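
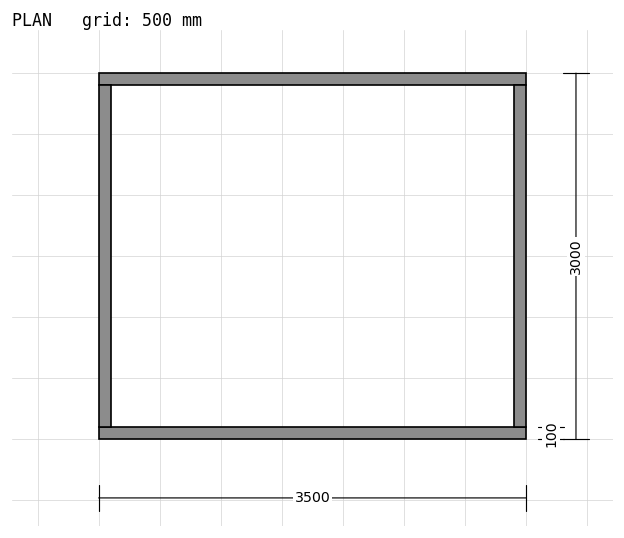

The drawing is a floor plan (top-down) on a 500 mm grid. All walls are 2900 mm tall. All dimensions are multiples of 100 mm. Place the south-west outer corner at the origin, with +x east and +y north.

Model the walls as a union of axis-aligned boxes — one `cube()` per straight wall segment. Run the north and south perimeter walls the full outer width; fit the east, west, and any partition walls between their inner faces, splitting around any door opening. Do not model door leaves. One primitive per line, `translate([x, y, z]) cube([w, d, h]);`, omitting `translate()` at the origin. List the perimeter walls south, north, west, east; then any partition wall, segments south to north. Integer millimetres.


cube([3500, 100, 2900]);
translate([0, 2900, 0]) cube([3500, 100, 2900]);
translate([0, 100, 0]) cube([100, 2800, 2900]);
translate([3400, 100, 0]) cube([100, 2800, 2900]);


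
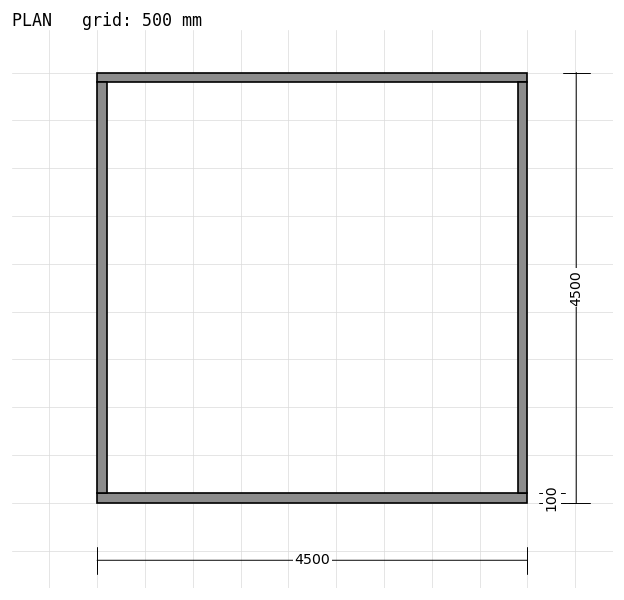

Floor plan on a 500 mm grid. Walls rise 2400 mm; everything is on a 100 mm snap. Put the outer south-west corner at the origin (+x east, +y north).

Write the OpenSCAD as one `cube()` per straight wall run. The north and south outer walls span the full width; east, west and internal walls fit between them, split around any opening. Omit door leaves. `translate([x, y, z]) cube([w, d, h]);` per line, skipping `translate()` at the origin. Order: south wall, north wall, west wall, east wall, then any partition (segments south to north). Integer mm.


cube([4500, 100, 2400]);
translate([0, 4400, 0]) cube([4500, 100, 2400]);
translate([0, 100, 0]) cube([100, 4300, 2400]);
translate([4400, 100, 0]) cube([100, 4300, 2400]);


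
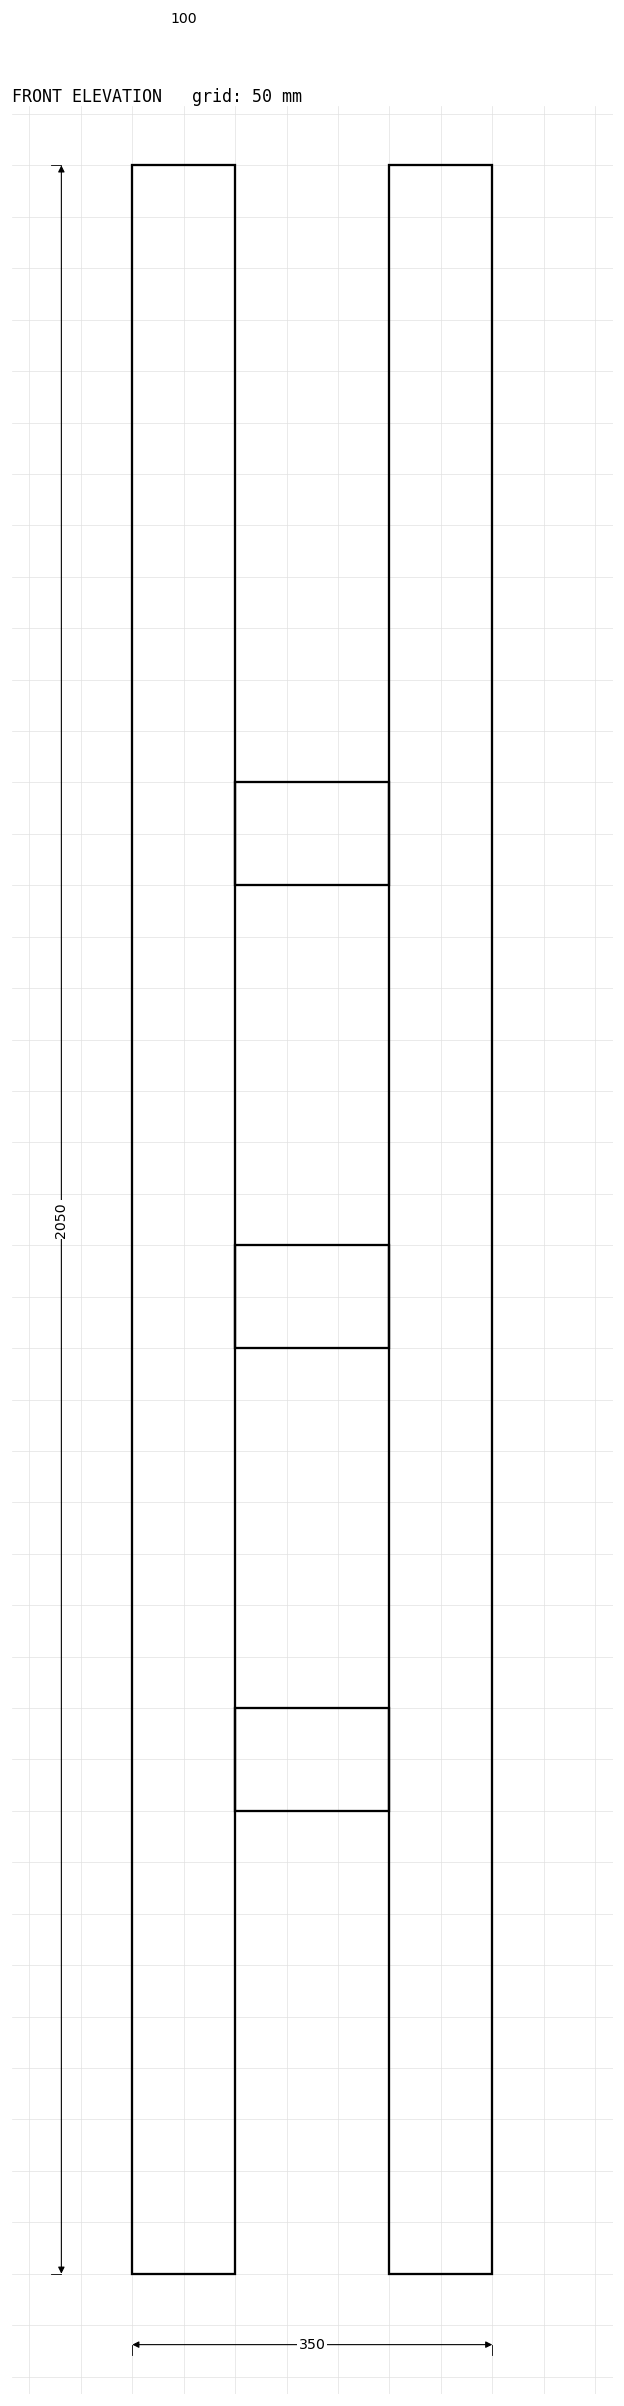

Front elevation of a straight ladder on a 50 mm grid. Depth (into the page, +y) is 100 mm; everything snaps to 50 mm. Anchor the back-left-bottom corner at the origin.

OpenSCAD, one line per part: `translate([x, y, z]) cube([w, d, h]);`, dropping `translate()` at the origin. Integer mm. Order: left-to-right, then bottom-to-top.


cube([100, 100, 2050]);
translate([100, 0, 450]) cube([150, 100, 100]);
translate([100, 0, 900]) cube([150, 100, 100]);
translate([100, 0, 1350]) cube([150, 100, 100]);
translate([250, 0, 0]) cube([100, 100, 2050]);


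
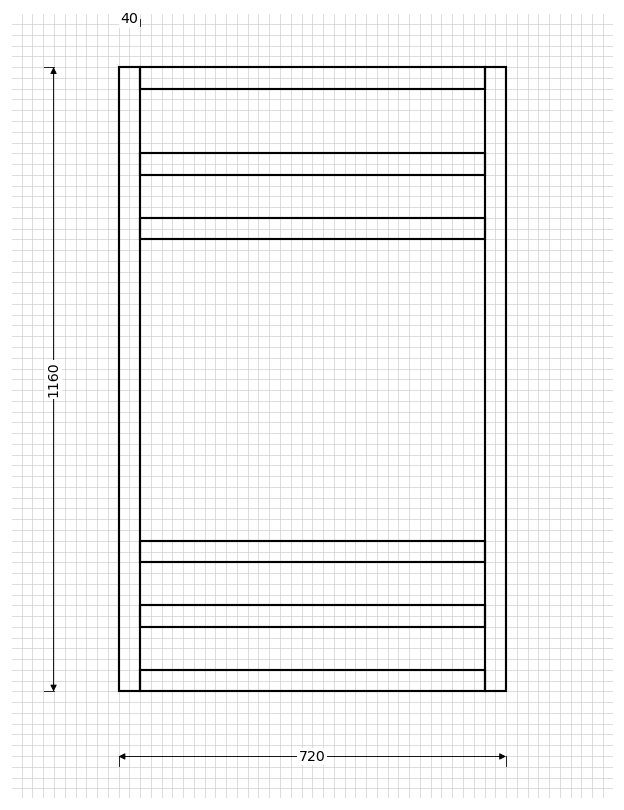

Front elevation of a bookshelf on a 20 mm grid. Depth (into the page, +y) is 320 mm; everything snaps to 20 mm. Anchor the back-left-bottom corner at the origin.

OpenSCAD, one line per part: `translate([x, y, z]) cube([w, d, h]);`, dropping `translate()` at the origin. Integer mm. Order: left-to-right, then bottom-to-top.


cube([40, 320, 1160]);
translate([40, 0, 0]) cube([640, 320, 40]);
translate([40, 0, 120]) cube([640, 320, 40]);
translate([40, 0, 240]) cube([640, 320, 40]);
translate([40, 0, 840]) cube([640, 320, 40]);
translate([40, 0, 960]) cube([640, 320, 40]);
translate([40, 0, 1120]) cube([640, 320, 40]);
translate([680, 0, 0]) cube([40, 320, 1160]);


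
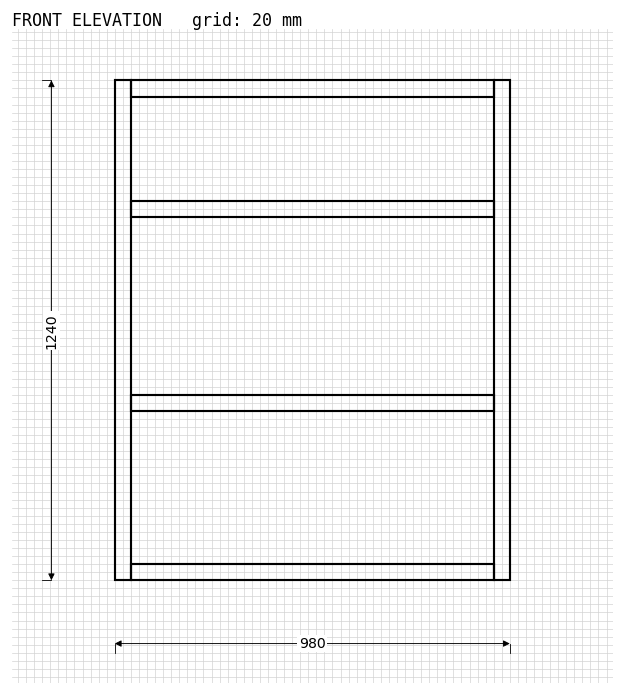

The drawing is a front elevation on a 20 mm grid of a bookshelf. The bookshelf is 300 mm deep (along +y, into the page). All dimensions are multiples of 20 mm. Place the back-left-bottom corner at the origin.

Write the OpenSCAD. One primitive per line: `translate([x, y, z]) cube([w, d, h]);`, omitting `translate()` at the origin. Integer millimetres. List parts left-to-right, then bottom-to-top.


cube([40, 300, 1240]);
translate([40, 0, 0]) cube([900, 300, 40]);
translate([40, 0, 420]) cube([900, 300, 40]);
translate([40, 0, 900]) cube([900, 300, 40]);
translate([40, 0, 1200]) cube([900, 300, 40]);
translate([940, 0, 0]) cube([40, 300, 1240]);


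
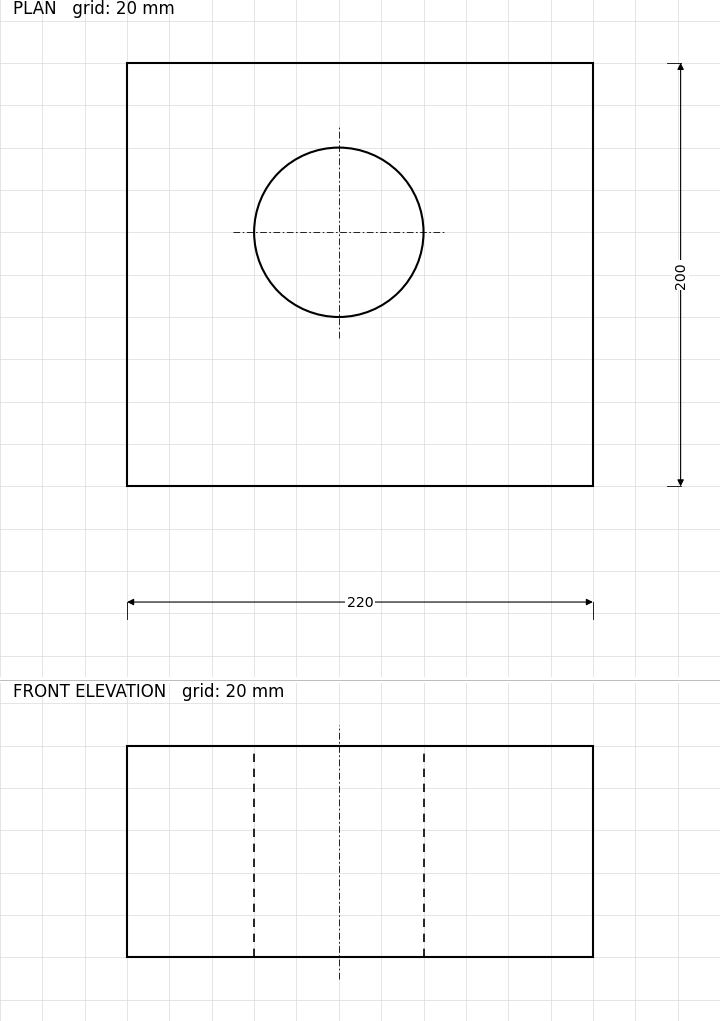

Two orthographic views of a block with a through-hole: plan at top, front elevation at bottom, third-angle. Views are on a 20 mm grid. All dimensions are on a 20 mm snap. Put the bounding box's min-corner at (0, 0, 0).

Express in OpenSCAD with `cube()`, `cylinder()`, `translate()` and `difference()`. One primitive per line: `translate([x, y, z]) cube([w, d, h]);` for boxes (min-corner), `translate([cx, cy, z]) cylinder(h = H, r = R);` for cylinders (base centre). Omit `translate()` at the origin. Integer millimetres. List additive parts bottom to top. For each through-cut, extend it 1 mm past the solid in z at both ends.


difference() {
  cube([220, 200, 100]);
  translate([100, 120, -1]) cylinder(h = 102, r = 40);
}


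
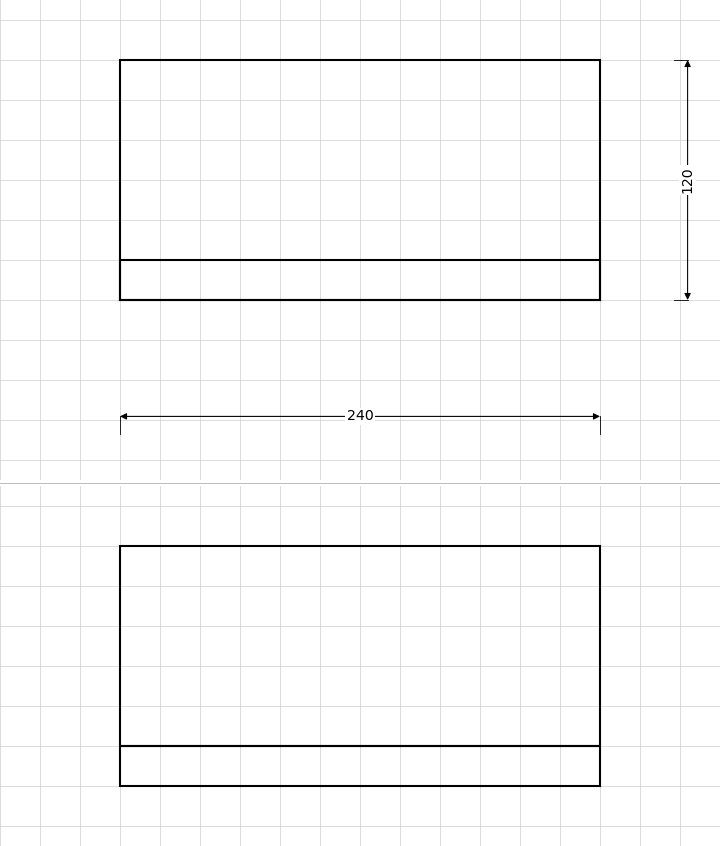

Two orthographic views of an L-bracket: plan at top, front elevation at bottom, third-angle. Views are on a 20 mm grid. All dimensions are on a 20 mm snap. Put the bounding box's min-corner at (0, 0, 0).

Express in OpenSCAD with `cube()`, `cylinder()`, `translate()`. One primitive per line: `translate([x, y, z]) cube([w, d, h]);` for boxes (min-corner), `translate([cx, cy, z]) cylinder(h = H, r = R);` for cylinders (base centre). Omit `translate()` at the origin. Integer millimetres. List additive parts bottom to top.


cube([240, 120, 20]);
translate([0, 0, 20]) cube([240, 20, 100]);


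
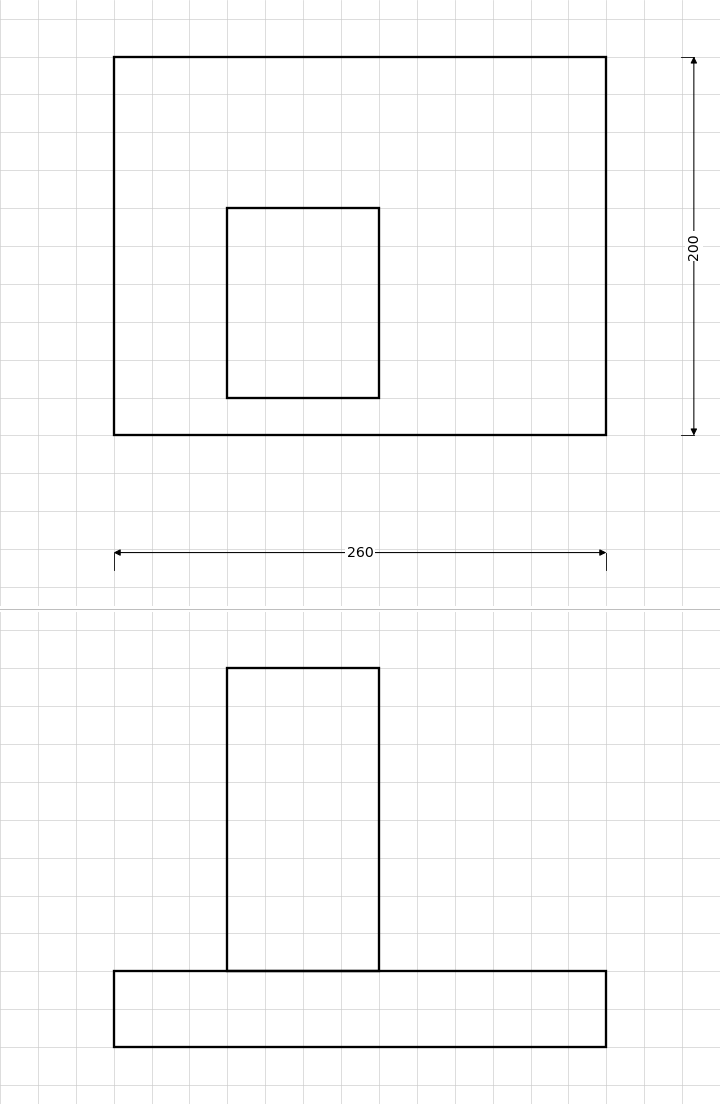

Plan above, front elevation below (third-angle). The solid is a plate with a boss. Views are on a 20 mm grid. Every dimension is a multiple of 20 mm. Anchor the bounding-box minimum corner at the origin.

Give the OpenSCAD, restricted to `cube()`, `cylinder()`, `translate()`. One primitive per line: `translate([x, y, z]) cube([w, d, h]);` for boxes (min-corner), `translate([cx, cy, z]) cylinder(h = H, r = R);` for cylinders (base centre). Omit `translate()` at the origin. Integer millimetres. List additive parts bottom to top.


cube([260, 200, 40]);
translate([60, 20, 40]) cube([80, 100, 160]);


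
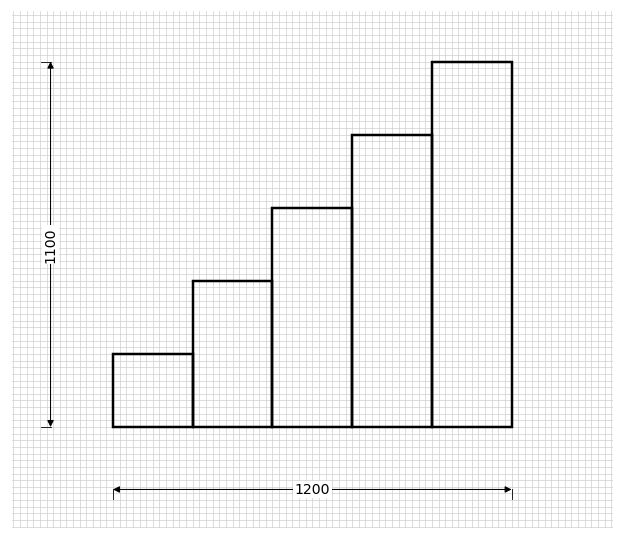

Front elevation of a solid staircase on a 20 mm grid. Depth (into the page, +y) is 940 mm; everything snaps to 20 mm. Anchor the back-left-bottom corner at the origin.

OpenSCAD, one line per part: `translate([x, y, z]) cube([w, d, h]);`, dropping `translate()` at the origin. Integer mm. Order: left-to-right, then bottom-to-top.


cube([240, 940, 220]);
translate([240, 0, 0]) cube([240, 940, 440]);
translate([480, 0, 0]) cube([240, 940, 660]);
translate([720, 0, 0]) cube([240, 940, 880]);
translate([960, 0, 0]) cube([240, 940, 1100]);


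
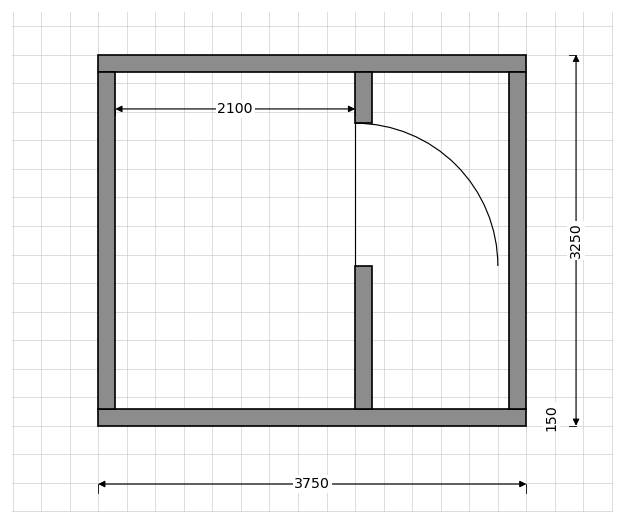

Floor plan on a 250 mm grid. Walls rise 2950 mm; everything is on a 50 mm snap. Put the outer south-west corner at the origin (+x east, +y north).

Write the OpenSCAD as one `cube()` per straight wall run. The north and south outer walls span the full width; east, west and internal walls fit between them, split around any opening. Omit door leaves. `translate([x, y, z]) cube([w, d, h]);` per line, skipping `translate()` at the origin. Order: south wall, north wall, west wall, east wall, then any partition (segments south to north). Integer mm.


cube([3750, 150, 2950]);
translate([0, 3100, 0]) cube([3750, 150, 2950]);
translate([0, 150, 0]) cube([150, 2950, 2950]);
translate([3600, 150, 0]) cube([150, 2950, 2950]);
translate([2250, 150, 0]) cube([150, 1250, 2950]);
translate([2250, 2650, 0]) cube([150, 450, 2950]);


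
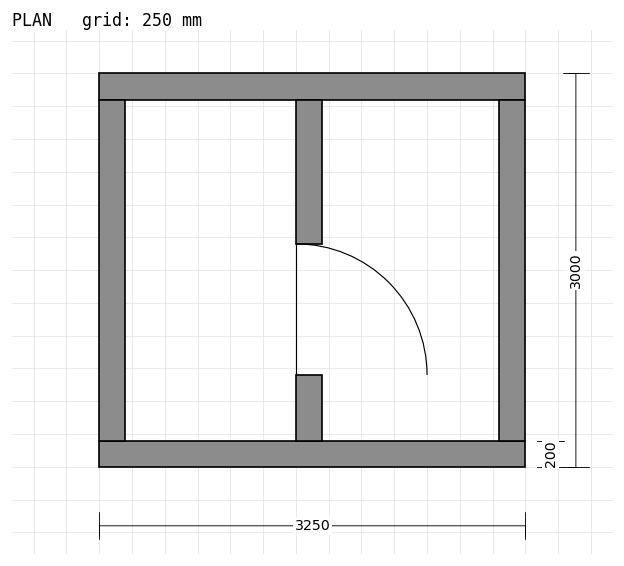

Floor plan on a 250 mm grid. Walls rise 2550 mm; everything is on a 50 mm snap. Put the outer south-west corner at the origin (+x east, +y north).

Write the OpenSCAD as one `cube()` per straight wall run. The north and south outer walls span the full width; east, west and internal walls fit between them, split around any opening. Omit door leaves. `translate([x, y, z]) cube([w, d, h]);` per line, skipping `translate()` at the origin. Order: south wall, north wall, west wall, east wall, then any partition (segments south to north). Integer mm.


cube([3250, 200, 2550]);
translate([0, 2800, 0]) cube([3250, 200, 2550]);
translate([0, 200, 0]) cube([200, 2600, 2550]);
translate([3050, 200, 0]) cube([200, 2600, 2550]);
translate([1500, 200, 0]) cube([200, 500, 2550]);
translate([1500, 1700, 0]) cube([200, 1100, 2550]);


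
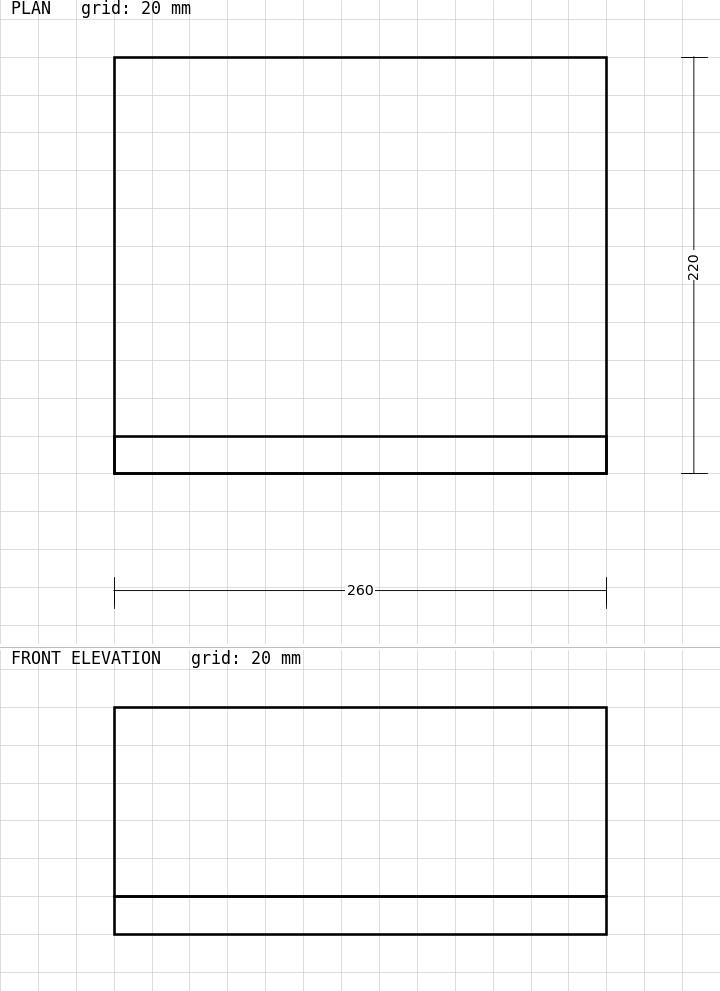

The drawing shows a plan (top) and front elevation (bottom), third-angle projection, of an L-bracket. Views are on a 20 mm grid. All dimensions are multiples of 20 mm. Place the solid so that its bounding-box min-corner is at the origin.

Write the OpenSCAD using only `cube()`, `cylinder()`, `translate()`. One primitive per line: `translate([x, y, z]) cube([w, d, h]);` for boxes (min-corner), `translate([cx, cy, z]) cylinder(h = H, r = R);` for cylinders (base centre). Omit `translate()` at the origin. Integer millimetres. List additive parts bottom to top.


cube([260, 220, 20]);
translate([0, 0, 20]) cube([260, 20, 100]);


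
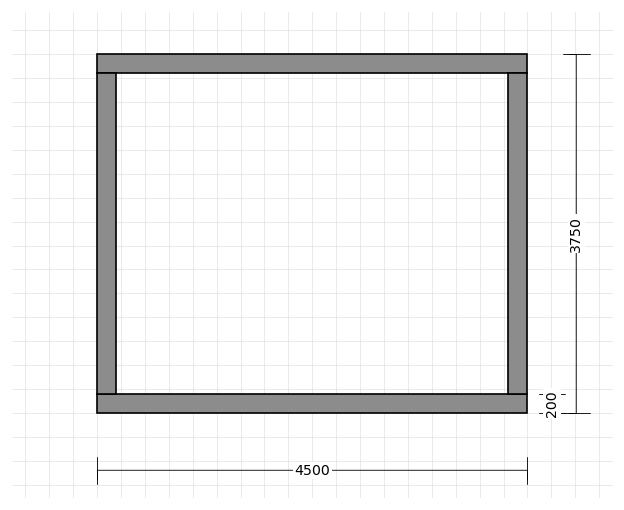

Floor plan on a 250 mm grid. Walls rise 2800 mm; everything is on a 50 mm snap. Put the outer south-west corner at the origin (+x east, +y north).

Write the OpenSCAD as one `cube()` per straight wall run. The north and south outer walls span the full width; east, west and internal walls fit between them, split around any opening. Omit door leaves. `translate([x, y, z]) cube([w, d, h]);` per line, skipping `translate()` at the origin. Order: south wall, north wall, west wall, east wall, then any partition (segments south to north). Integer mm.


cube([4500, 200, 2800]);
translate([0, 3550, 0]) cube([4500, 200, 2800]);
translate([0, 200, 0]) cube([200, 3350, 2800]);
translate([4300, 200, 0]) cube([200, 3350, 2800]);


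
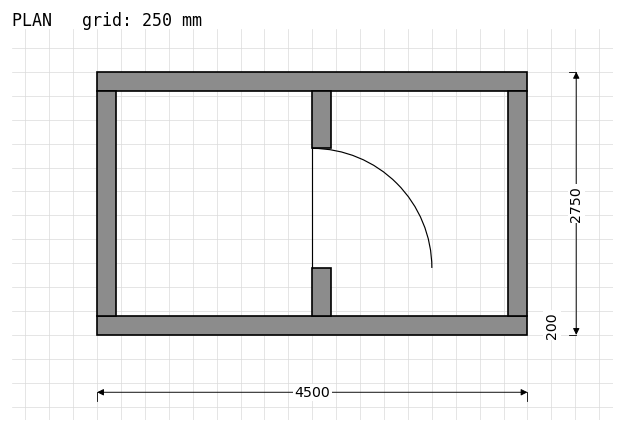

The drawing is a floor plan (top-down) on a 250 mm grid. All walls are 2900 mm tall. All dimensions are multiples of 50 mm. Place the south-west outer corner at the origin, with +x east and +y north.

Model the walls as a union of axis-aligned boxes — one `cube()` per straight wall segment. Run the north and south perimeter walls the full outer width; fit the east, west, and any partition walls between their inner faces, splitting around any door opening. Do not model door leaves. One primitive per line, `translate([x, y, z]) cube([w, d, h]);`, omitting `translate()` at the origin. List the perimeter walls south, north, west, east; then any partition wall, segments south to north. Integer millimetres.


cube([4500, 200, 2900]);
translate([0, 2550, 0]) cube([4500, 200, 2900]);
translate([0, 200, 0]) cube([200, 2350, 2900]);
translate([4300, 200, 0]) cube([200, 2350, 2900]);
translate([2250, 200, 0]) cube([200, 500, 2900]);
translate([2250, 1950, 0]) cube([200, 600, 2900]);


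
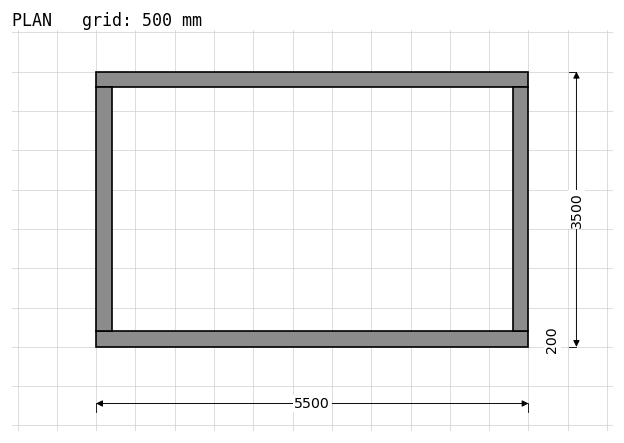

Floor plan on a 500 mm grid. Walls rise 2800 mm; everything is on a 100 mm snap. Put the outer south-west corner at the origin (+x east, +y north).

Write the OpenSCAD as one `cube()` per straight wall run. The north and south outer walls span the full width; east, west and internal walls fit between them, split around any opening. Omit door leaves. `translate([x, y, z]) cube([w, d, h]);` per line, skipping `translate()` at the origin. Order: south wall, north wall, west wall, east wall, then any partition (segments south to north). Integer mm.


cube([5500, 200, 2800]);
translate([0, 3300, 0]) cube([5500, 200, 2800]);
translate([0, 200, 0]) cube([200, 3100, 2800]);
translate([5300, 200, 0]) cube([200, 3100, 2800]);


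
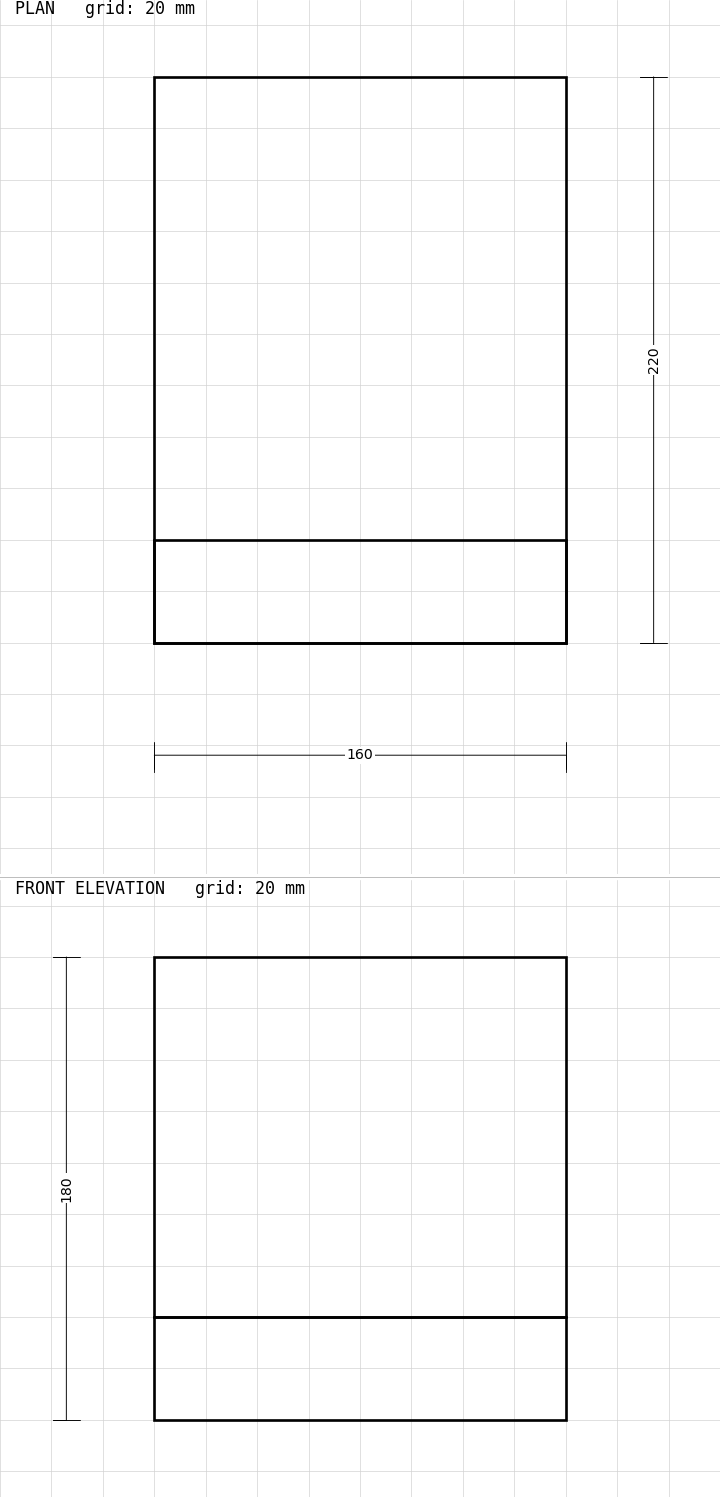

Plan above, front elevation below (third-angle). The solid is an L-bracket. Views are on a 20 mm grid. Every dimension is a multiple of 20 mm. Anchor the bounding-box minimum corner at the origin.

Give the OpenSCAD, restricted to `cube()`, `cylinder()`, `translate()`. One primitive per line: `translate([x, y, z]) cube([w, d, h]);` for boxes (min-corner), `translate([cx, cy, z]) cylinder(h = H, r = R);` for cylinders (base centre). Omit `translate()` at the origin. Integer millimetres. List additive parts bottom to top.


cube([160, 220, 40]);
translate([0, 0, 40]) cube([160, 40, 140]);


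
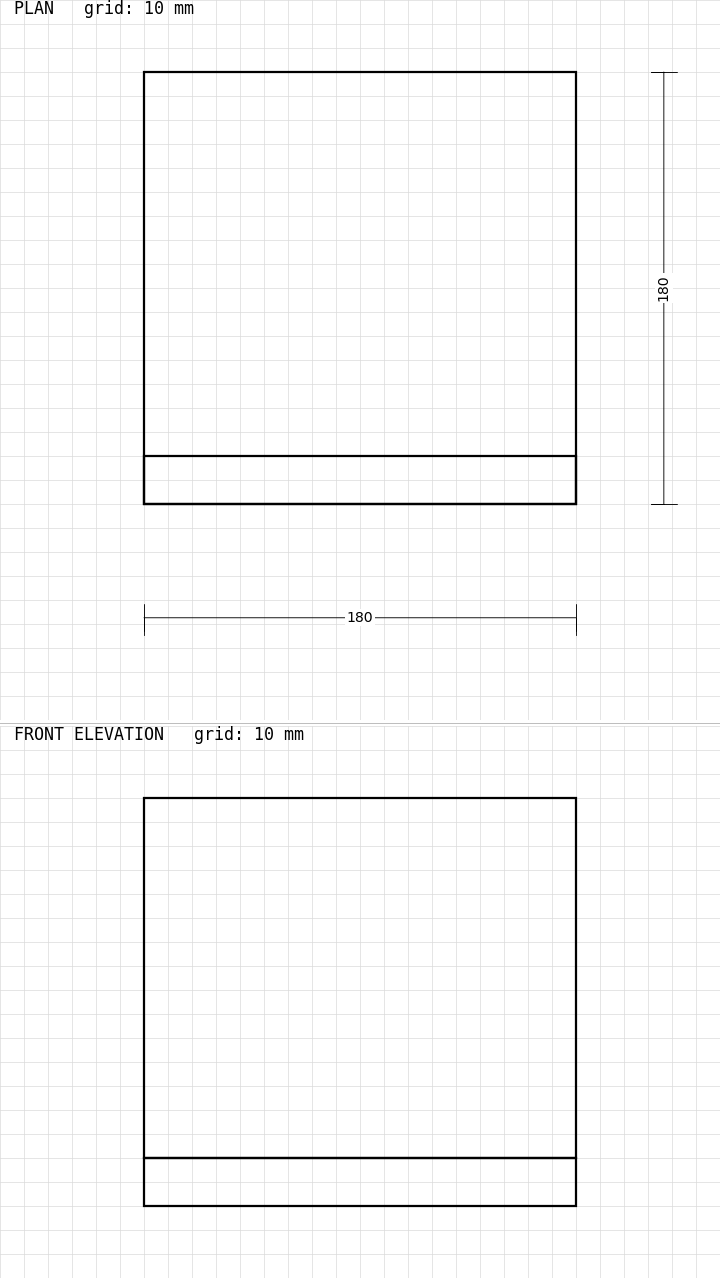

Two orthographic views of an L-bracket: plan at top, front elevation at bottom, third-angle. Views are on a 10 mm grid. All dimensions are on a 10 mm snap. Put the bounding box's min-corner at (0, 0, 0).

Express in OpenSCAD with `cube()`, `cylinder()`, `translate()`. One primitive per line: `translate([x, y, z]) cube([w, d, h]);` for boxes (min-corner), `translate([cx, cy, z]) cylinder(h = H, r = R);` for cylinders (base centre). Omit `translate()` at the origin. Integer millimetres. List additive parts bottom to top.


cube([180, 180, 20]);
translate([0, 0, 20]) cube([180, 20, 150]);


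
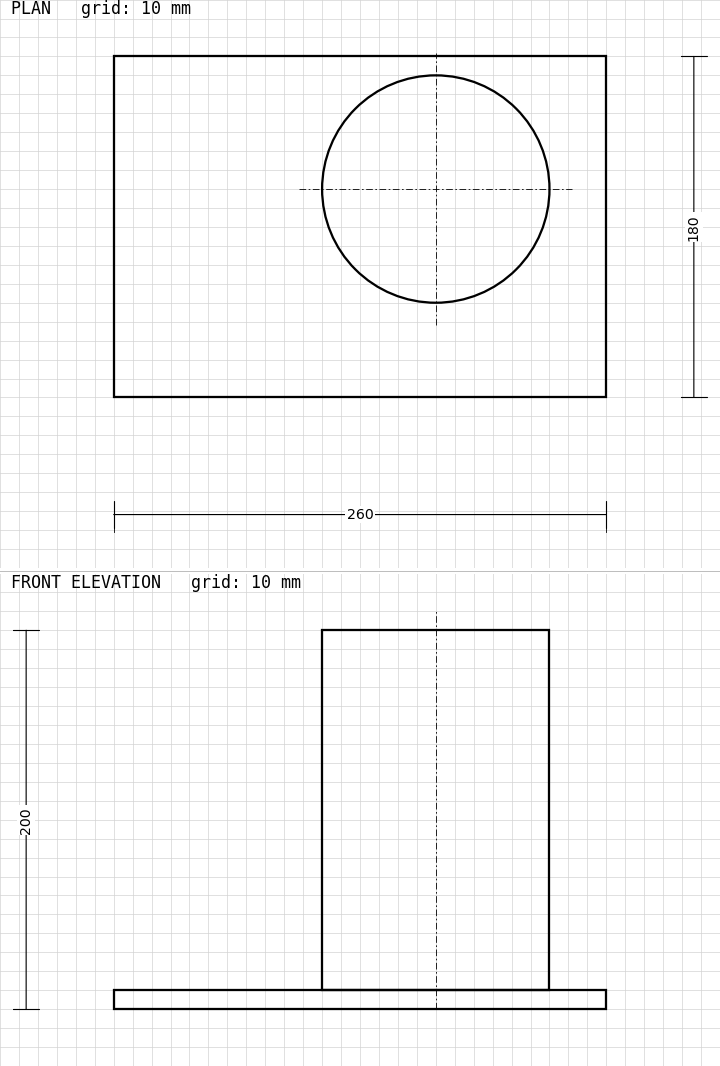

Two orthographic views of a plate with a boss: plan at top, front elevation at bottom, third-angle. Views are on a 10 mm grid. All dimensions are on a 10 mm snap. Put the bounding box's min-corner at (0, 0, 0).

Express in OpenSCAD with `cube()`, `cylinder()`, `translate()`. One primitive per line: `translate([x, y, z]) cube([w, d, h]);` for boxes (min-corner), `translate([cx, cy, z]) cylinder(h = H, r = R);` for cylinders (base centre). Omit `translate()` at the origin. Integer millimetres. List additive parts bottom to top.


cube([260, 180, 10]);
translate([170, 110, 10]) cylinder(h = 190, r = 60);


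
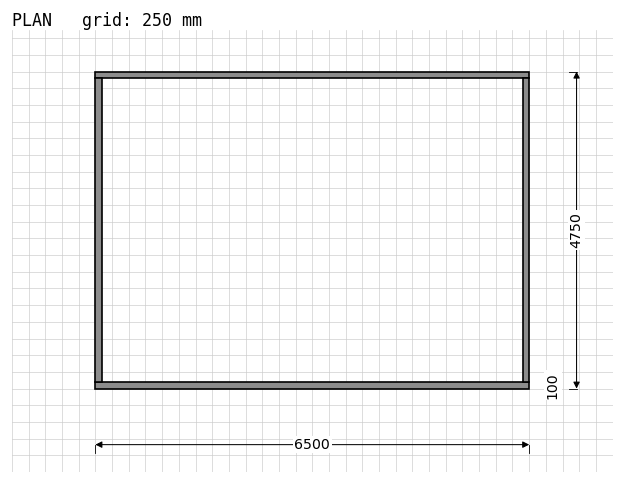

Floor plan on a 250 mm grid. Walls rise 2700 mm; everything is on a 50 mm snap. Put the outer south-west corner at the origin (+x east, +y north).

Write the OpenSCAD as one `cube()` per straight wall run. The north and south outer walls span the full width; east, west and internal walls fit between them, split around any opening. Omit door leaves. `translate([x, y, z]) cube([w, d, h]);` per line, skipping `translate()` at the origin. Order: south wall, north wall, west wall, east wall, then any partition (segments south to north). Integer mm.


cube([6500, 100, 2700]);
translate([0, 4650, 0]) cube([6500, 100, 2700]);
translate([0, 100, 0]) cube([100, 4550, 2700]);
translate([6400, 100, 0]) cube([100, 4550, 2700]);


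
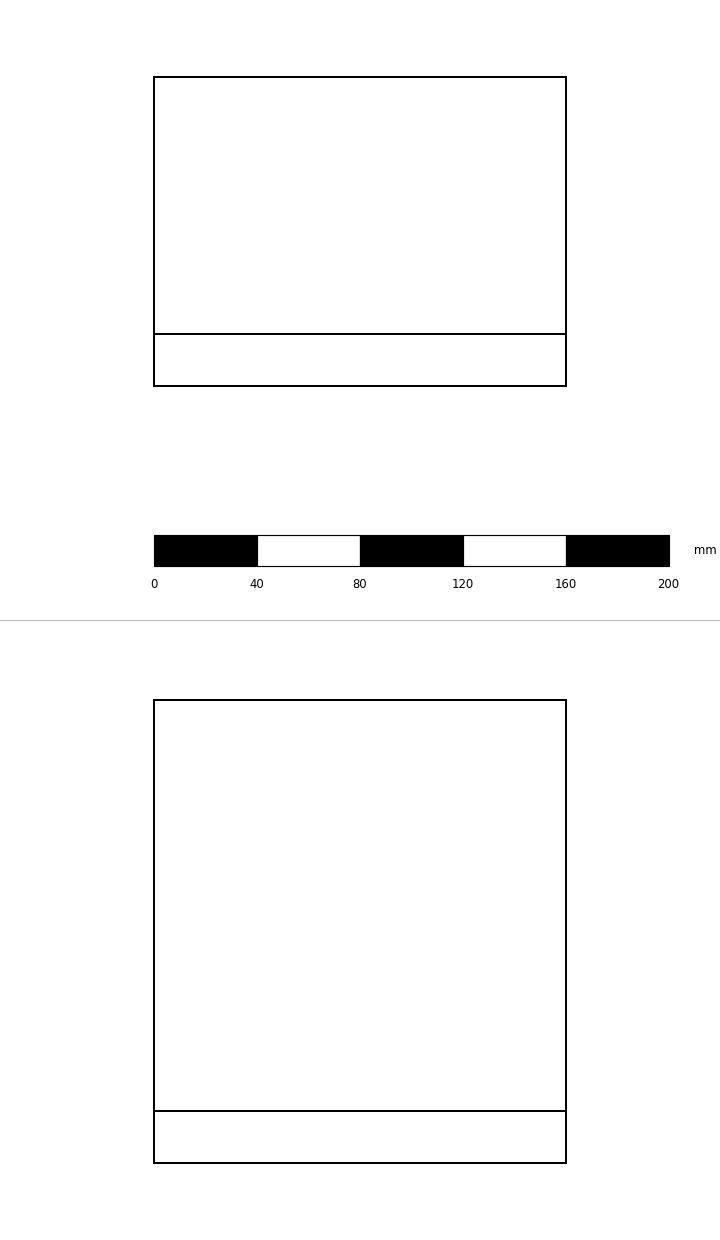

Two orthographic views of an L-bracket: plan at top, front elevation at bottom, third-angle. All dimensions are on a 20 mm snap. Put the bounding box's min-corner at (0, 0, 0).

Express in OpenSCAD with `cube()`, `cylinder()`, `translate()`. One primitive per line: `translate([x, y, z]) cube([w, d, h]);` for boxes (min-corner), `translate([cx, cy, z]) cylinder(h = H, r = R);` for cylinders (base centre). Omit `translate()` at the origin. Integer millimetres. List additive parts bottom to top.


cube([160, 120, 20]);
translate([0, 0, 20]) cube([160, 20, 160]);


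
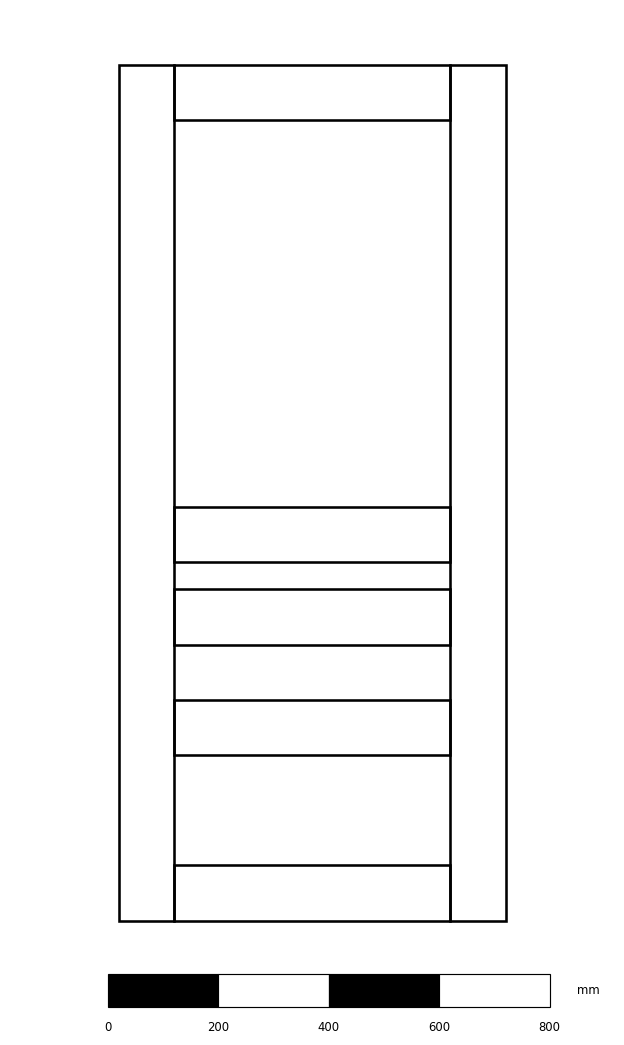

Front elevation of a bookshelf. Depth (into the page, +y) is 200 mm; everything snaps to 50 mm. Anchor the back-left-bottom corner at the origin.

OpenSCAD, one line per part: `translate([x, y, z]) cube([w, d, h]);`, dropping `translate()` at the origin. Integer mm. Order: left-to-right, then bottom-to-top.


cube([100, 200, 1550]);
translate([100, 0, 0]) cube([500, 200, 100]);
translate([100, 0, 300]) cube([500, 200, 100]);
translate([100, 0, 500]) cube([500, 200, 100]);
translate([100, 0, 650]) cube([500, 200, 100]);
translate([100, 0, 1450]) cube([500, 200, 100]);
translate([600, 0, 0]) cube([100, 200, 1550]);


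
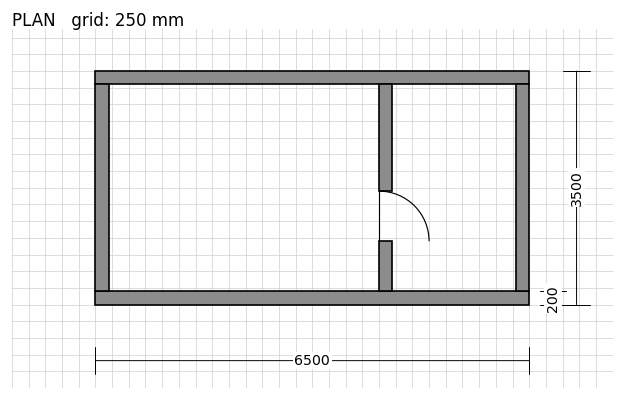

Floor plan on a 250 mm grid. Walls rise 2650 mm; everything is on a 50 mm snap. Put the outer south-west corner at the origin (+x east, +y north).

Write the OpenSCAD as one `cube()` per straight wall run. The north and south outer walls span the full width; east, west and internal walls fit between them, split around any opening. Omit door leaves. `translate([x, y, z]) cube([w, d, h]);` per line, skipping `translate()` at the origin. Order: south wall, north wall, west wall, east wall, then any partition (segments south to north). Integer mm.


cube([6500, 200, 2650]);
translate([0, 3300, 0]) cube([6500, 200, 2650]);
translate([0, 200, 0]) cube([200, 3100, 2650]);
translate([6300, 200, 0]) cube([200, 3100, 2650]);
translate([4250, 200, 0]) cube([200, 750, 2650]);
translate([4250, 1700, 0]) cube([200, 1600, 2650]);


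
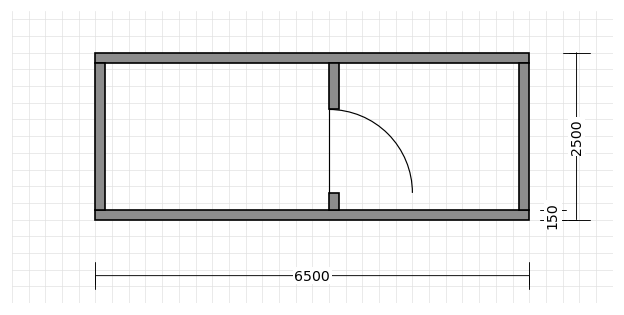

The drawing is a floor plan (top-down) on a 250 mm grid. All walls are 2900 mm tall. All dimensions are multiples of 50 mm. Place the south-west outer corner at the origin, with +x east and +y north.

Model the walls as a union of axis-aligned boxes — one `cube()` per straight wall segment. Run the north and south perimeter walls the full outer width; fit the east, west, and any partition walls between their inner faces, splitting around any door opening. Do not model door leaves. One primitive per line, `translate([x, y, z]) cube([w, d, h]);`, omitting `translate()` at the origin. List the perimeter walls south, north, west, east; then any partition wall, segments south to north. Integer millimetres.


cube([6500, 150, 2900]);
translate([0, 2350, 0]) cube([6500, 150, 2900]);
translate([0, 150, 0]) cube([150, 2200, 2900]);
translate([6350, 150, 0]) cube([150, 2200, 2900]);
translate([3500, 150, 0]) cube([150, 250, 2900]);
translate([3500, 1650, 0]) cube([150, 700, 2900]);


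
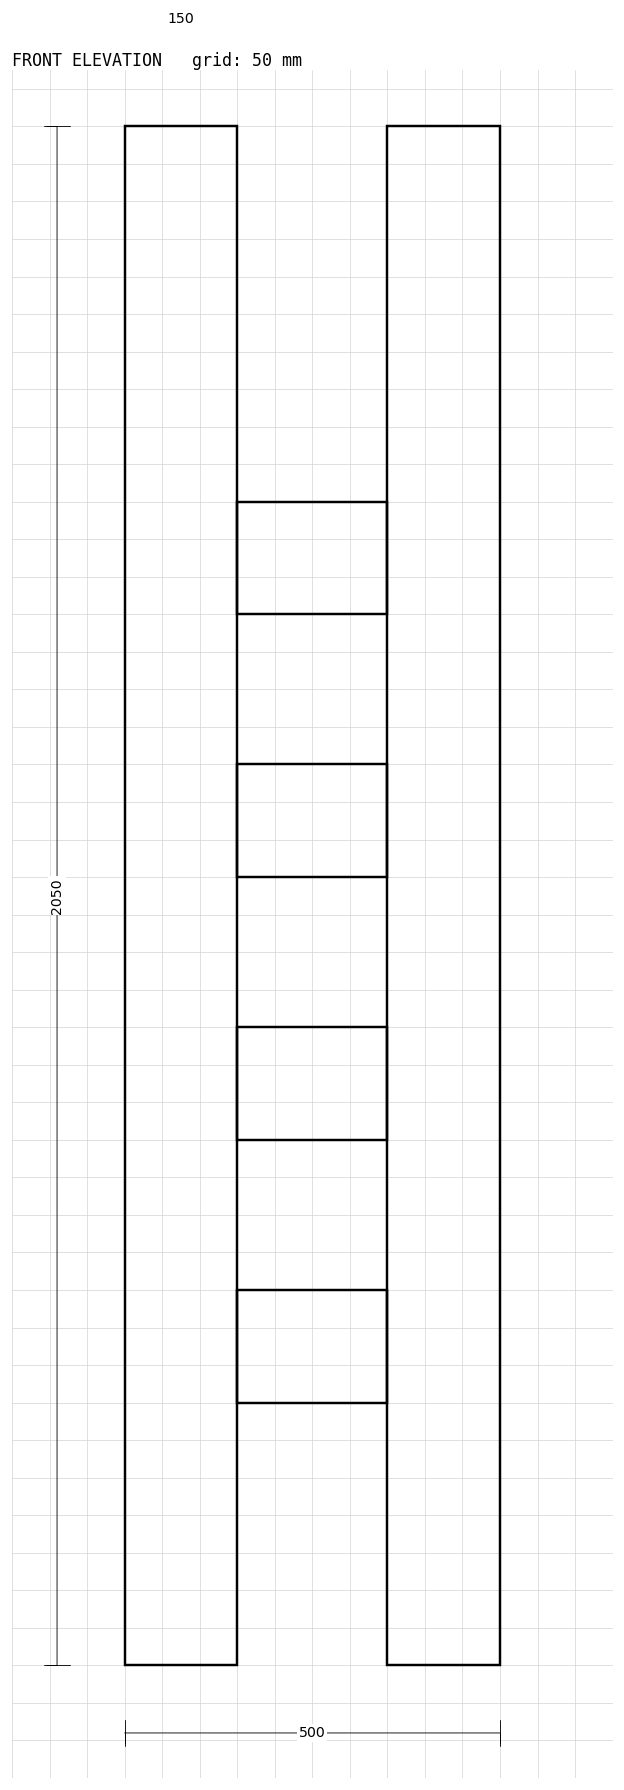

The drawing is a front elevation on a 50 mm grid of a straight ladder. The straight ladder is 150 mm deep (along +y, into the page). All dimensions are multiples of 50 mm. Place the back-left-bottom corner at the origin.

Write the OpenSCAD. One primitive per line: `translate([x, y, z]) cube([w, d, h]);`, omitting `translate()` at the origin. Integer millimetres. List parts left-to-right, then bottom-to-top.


cube([150, 150, 2050]);
translate([150, 0, 350]) cube([200, 150, 150]);
translate([150, 0, 700]) cube([200, 150, 150]);
translate([150, 0, 1050]) cube([200, 150, 150]);
translate([150, 0, 1400]) cube([200, 150, 150]);
translate([350, 0, 0]) cube([150, 150, 2050]);


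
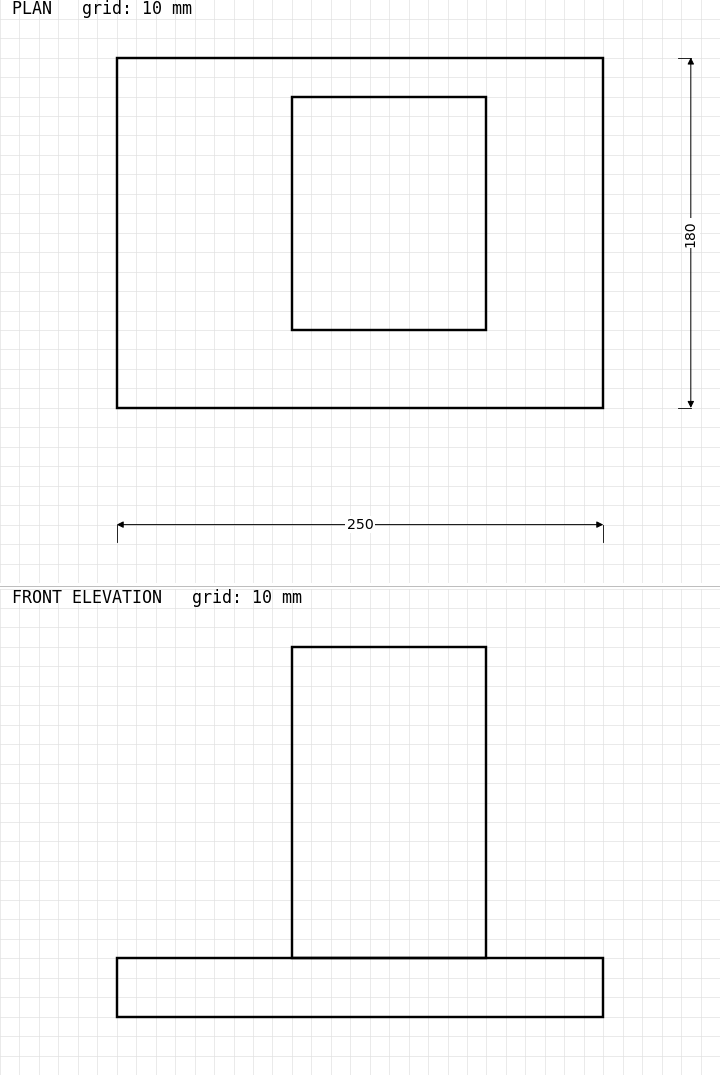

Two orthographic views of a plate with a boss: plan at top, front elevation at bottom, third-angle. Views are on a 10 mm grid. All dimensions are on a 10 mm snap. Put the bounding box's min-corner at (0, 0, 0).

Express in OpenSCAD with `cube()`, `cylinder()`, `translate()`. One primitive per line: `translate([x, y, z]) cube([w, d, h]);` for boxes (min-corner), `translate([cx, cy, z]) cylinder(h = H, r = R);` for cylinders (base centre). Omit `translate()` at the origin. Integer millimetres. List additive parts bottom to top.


cube([250, 180, 30]);
translate([90, 40, 30]) cube([100, 120, 160]);


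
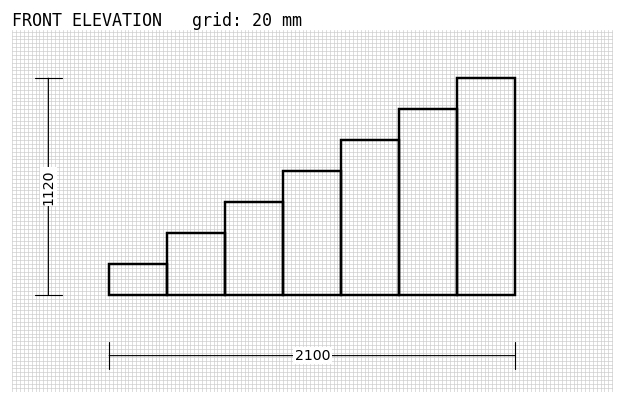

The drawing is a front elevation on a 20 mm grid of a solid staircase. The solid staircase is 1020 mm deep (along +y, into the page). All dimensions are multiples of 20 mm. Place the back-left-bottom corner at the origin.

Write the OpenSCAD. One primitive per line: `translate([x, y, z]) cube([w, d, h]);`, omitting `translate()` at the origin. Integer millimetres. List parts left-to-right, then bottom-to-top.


cube([300, 1020, 160]);
translate([300, 0, 0]) cube([300, 1020, 320]);
translate([600, 0, 0]) cube([300, 1020, 480]);
translate([900, 0, 0]) cube([300, 1020, 640]);
translate([1200, 0, 0]) cube([300, 1020, 800]);
translate([1500, 0, 0]) cube([300, 1020, 960]);
translate([1800, 0, 0]) cube([300, 1020, 1120]);


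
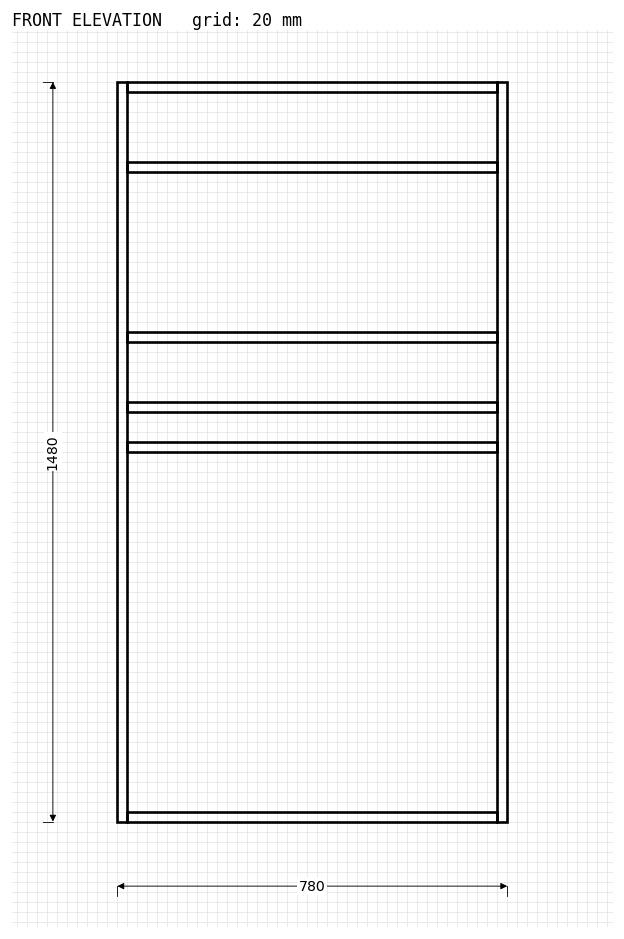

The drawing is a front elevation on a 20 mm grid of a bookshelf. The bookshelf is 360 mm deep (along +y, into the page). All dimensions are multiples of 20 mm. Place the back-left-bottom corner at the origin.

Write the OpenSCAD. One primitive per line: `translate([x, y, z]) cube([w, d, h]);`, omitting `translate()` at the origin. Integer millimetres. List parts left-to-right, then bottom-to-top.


cube([20, 360, 1480]);
translate([20, 0, 0]) cube([740, 360, 20]);
translate([20, 0, 740]) cube([740, 360, 20]);
translate([20, 0, 820]) cube([740, 360, 20]);
translate([20, 0, 960]) cube([740, 360, 20]);
translate([20, 0, 1300]) cube([740, 360, 20]);
translate([20, 0, 1460]) cube([740, 360, 20]);
translate([760, 0, 0]) cube([20, 360, 1480]);


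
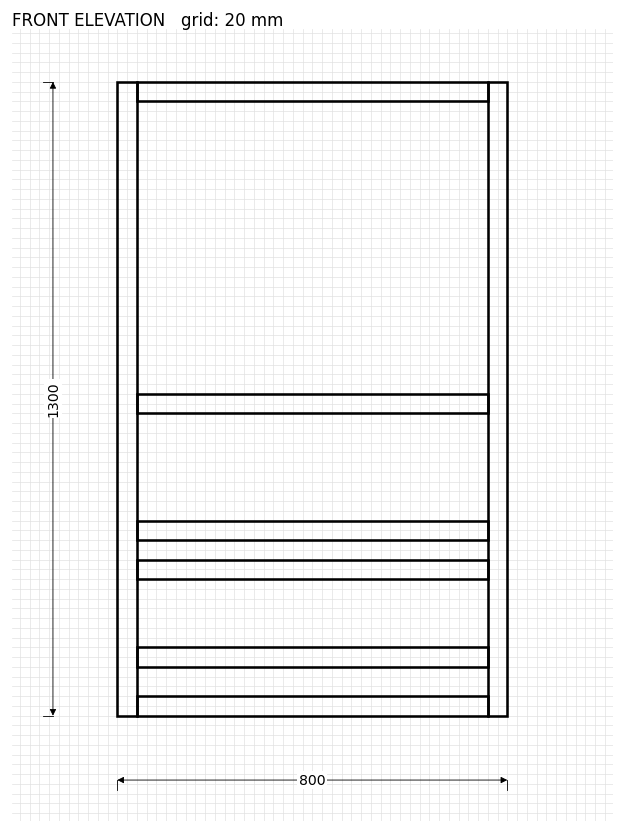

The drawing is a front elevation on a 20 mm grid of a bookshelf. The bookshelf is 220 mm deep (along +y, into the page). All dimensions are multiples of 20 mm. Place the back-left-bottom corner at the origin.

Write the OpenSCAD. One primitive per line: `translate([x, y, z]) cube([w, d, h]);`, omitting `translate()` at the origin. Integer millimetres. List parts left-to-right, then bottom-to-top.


cube([40, 220, 1300]);
translate([40, 0, 0]) cube([720, 220, 40]);
translate([40, 0, 100]) cube([720, 220, 40]);
translate([40, 0, 280]) cube([720, 220, 40]);
translate([40, 0, 360]) cube([720, 220, 40]);
translate([40, 0, 620]) cube([720, 220, 40]);
translate([40, 0, 1260]) cube([720, 220, 40]);
translate([760, 0, 0]) cube([40, 220, 1300]);


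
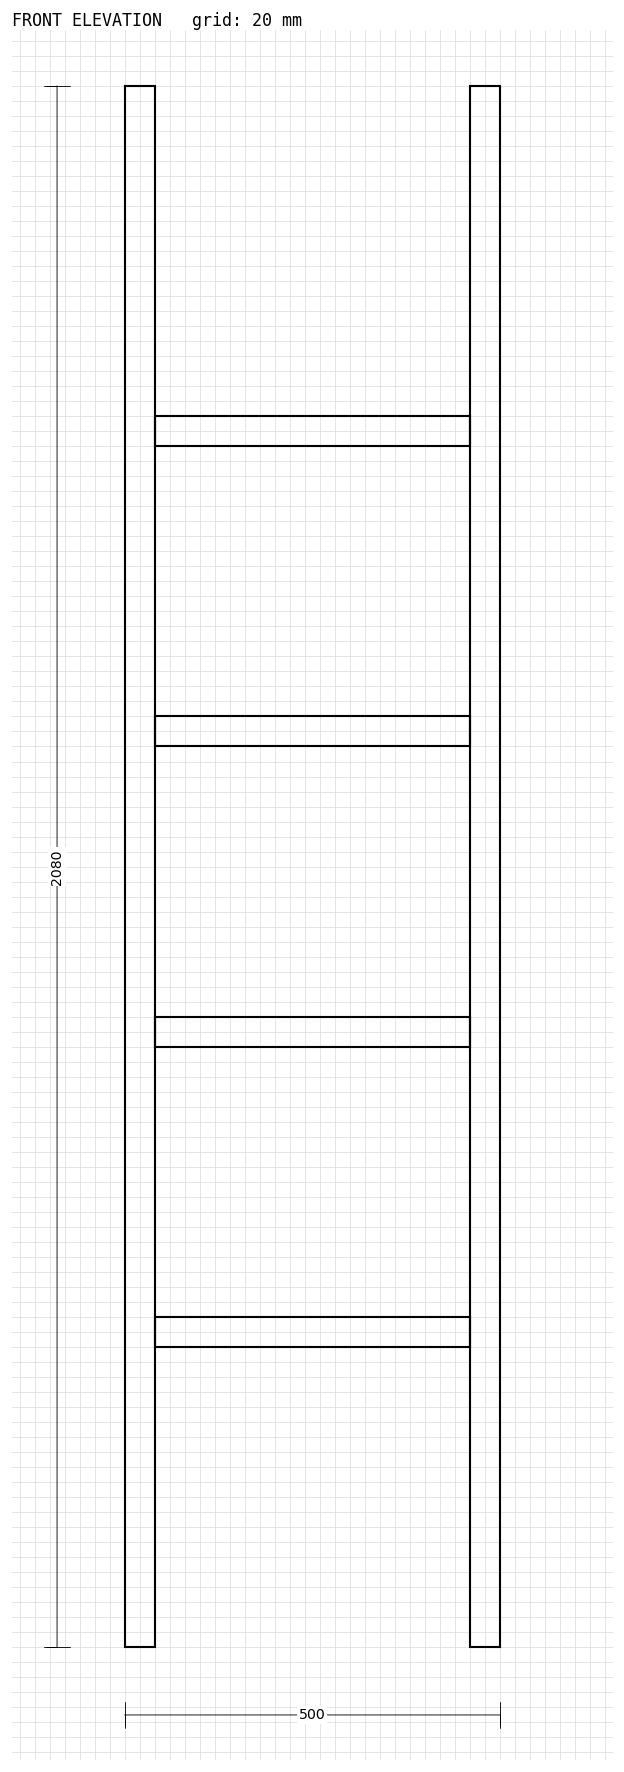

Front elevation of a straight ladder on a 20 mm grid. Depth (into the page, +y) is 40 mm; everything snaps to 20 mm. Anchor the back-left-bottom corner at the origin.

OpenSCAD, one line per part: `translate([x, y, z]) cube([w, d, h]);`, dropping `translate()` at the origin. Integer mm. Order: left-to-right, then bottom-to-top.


cube([40, 40, 2080]);
translate([40, 0, 400]) cube([420, 40, 40]);
translate([40, 0, 800]) cube([420, 40, 40]);
translate([40, 0, 1200]) cube([420, 40, 40]);
translate([40, 0, 1600]) cube([420, 40, 40]);
translate([460, 0, 0]) cube([40, 40, 2080]);


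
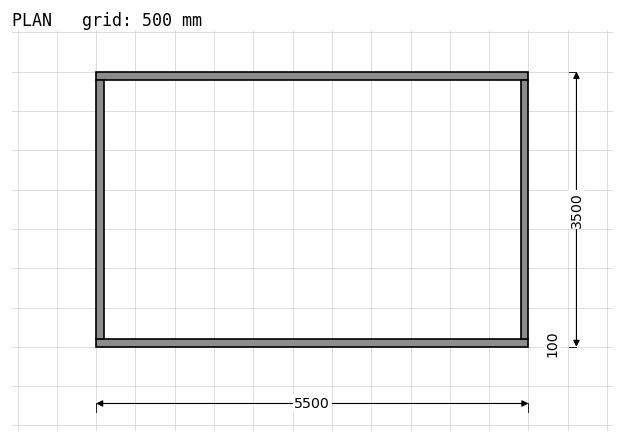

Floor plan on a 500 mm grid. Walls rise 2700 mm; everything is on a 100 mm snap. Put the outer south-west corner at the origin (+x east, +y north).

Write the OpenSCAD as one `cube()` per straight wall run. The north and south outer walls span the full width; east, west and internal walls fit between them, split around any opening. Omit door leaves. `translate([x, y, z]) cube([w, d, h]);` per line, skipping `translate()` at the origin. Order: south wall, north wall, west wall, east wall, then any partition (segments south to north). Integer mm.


cube([5500, 100, 2700]);
translate([0, 3400, 0]) cube([5500, 100, 2700]);
translate([0, 100, 0]) cube([100, 3300, 2700]);
translate([5400, 100, 0]) cube([100, 3300, 2700]);


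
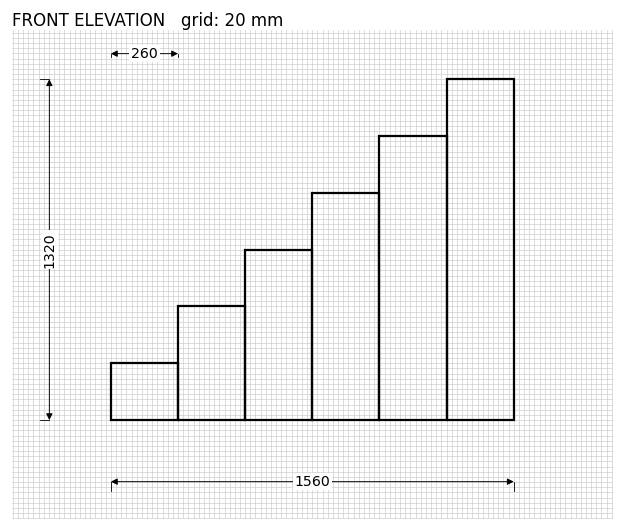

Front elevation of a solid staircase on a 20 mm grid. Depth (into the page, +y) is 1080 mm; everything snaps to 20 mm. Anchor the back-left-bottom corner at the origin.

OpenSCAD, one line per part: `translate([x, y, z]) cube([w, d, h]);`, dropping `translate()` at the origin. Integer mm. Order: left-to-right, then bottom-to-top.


cube([260, 1080, 220]);
translate([260, 0, 0]) cube([260, 1080, 440]);
translate([520, 0, 0]) cube([260, 1080, 660]);
translate([780, 0, 0]) cube([260, 1080, 880]);
translate([1040, 0, 0]) cube([260, 1080, 1100]);
translate([1300, 0, 0]) cube([260, 1080, 1320]);


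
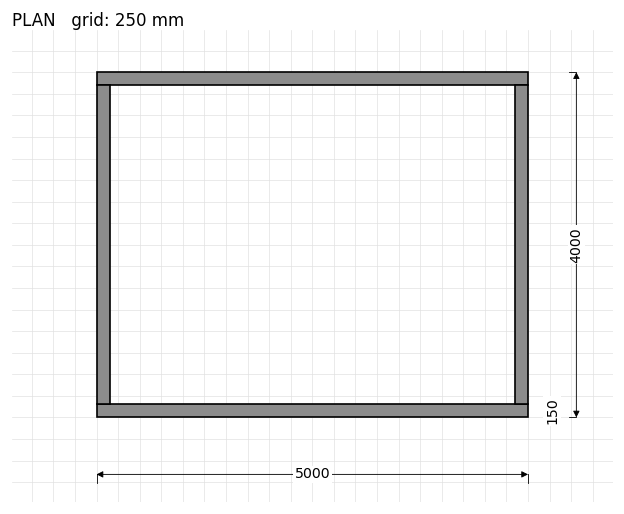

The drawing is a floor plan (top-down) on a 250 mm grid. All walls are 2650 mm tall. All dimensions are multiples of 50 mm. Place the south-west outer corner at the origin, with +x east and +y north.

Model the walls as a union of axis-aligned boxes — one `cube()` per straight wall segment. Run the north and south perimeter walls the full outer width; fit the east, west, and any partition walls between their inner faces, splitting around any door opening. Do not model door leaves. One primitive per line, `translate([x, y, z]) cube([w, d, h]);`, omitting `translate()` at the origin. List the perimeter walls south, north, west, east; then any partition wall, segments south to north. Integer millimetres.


cube([5000, 150, 2650]);
translate([0, 3850, 0]) cube([5000, 150, 2650]);
translate([0, 150, 0]) cube([150, 3700, 2650]);
translate([4850, 150, 0]) cube([150, 3700, 2650]);


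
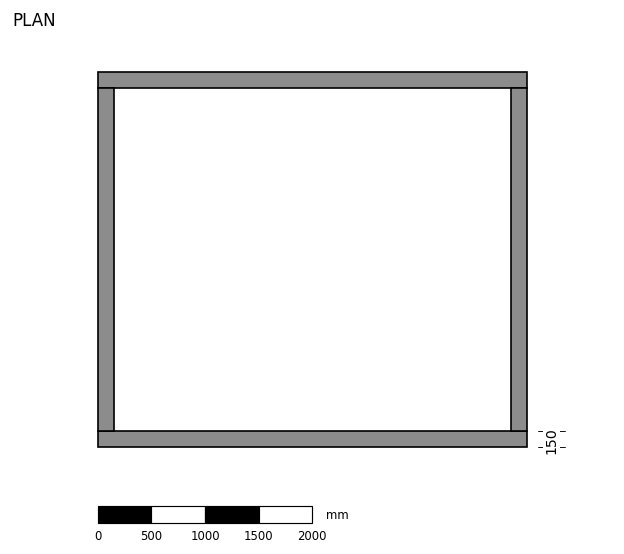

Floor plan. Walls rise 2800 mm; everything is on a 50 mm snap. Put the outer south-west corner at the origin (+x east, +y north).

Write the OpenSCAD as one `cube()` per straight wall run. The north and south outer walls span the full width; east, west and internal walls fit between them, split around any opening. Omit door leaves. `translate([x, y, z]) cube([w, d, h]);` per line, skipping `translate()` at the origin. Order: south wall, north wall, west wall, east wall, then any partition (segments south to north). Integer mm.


cube([4000, 150, 2800]);
translate([0, 3350, 0]) cube([4000, 150, 2800]);
translate([0, 150, 0]) cube([150, 3200, 2800]);
translate([3850, 150, 0]) cube([150, 3200, 2800]);


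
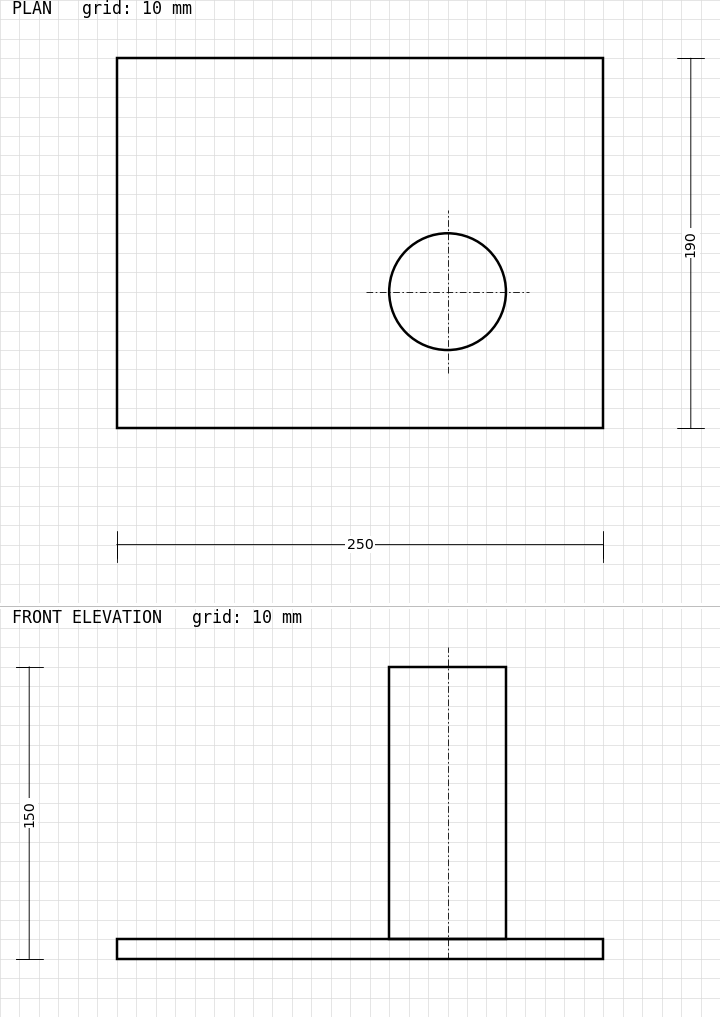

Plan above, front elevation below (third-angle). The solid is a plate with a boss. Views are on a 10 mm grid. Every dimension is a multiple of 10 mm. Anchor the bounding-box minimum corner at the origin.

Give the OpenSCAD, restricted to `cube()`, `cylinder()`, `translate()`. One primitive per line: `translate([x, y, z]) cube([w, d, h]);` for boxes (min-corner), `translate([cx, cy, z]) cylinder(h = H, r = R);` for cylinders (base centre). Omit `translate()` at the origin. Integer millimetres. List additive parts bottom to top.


cube([250, 190, 10]);
translate([170, 70, 10]) cylinder(h = 140, r = 30);


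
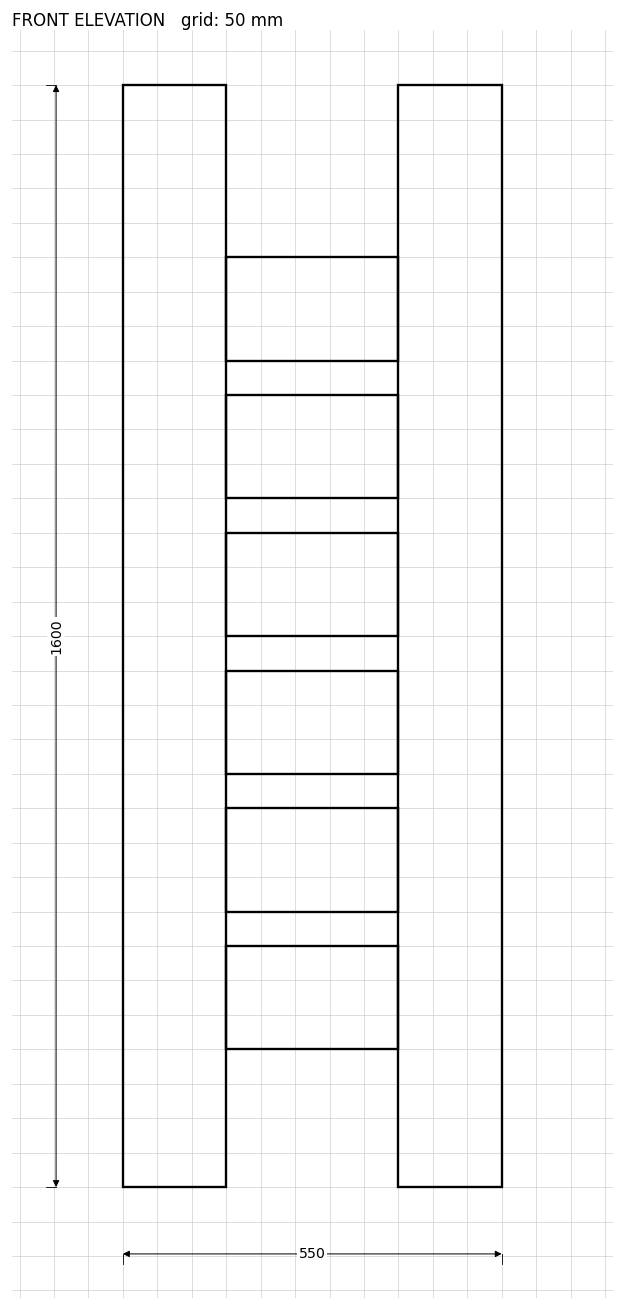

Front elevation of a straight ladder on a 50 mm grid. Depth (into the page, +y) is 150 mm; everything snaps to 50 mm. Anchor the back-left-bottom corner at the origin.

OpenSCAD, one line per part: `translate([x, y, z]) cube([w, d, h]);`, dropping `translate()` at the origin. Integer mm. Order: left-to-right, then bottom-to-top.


cube([150, 150, 1600]);
translate([150, 0, 200]) cube([250, 150, 150]);
translate([150, 0, 400]) cube([250, 150, 150]);
translate([150, 0, 600]) cube([250, 150, 150]);
translate([150, 0, 800]) cube([250, 150, 150]);
translate([150, 0, 1000]) cube([250, 150, 150]);
translate([150, 0, 1200]) cube([250, 150, 150]);
translate([400, 0, 0]) cube([150, 150, 1600]);


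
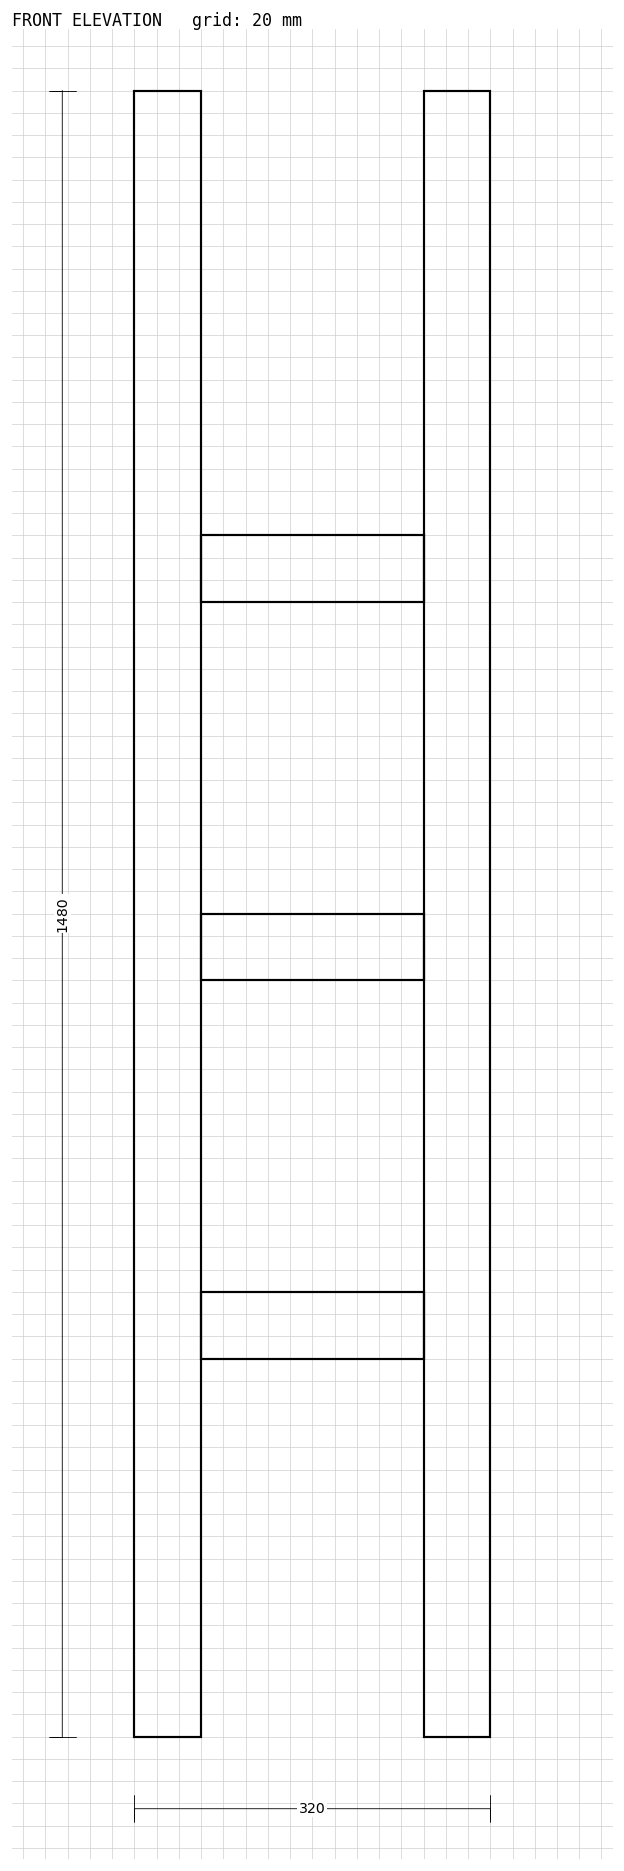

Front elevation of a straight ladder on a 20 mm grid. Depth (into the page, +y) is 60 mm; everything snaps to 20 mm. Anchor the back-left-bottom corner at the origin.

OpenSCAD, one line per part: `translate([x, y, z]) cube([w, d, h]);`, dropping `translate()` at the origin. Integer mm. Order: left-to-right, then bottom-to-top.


cube([60, 60, 1480]);
translate([60, 0, 340]) cube([200, 60, 60]);
translate([60, 0, 680]) cube([200, 60, 60]);
translate([60, 0, 1020]) cube([200, 60, 60]);
translate([260, 0, 0]) cube([60, 60, 1480]);


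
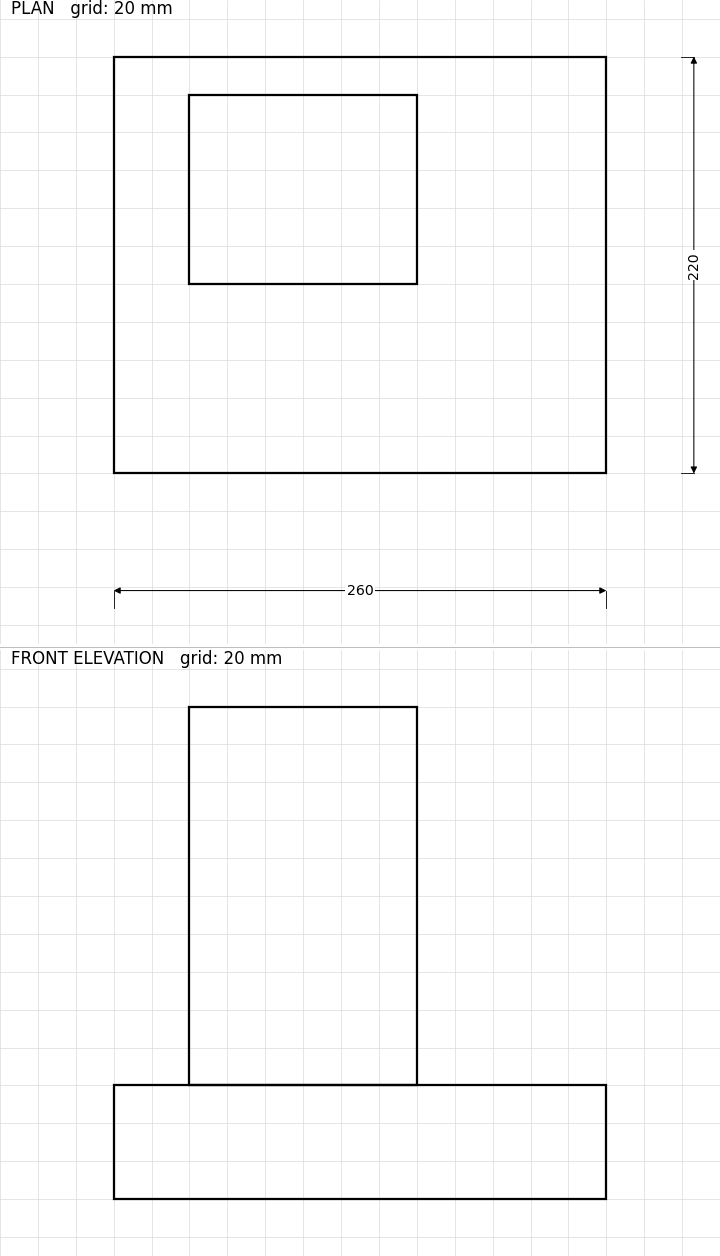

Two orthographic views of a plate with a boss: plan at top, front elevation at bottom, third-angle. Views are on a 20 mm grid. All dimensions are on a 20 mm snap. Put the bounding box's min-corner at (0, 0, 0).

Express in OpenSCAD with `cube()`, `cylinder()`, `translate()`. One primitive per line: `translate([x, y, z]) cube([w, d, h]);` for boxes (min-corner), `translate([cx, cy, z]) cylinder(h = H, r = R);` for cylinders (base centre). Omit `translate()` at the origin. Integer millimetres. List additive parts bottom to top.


cube([260, 220, 60]);
translate([40, 100, 60]) cube([120, 100, 200]);
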